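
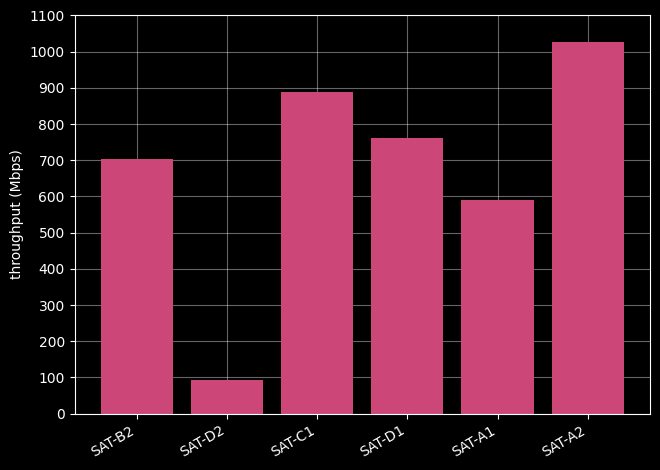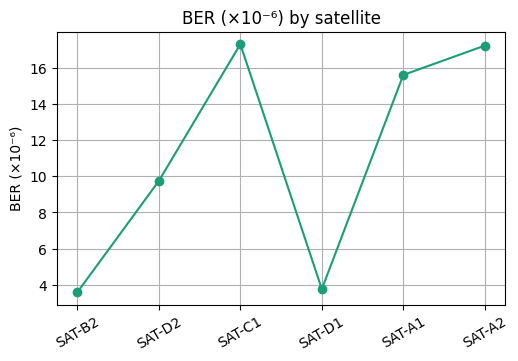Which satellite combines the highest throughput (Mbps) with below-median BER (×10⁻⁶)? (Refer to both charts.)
SAT-D1

Chart 2 median BER (×10⁻⁶) ≈ 12; below-median satellites: SAT-B2, SAT-D2, SAT-D1. Among those, SAT-D1 has the highest throughput (Mbps) (≈ 800).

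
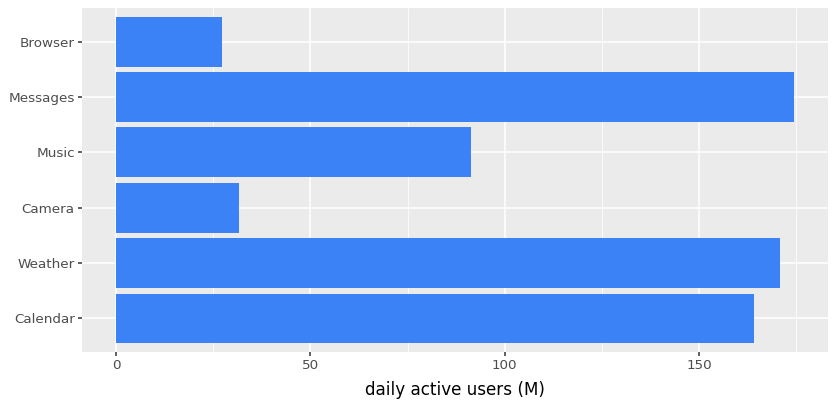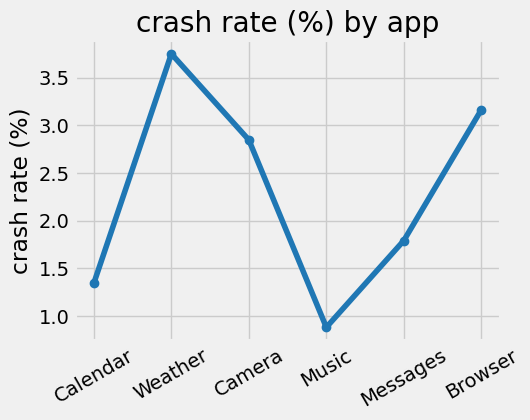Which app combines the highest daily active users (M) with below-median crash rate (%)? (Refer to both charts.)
Chart 2 median crash rate (%) ≈ 2.5; below-median apps: Calendar, Music, Messages. Among those, Messages has the highest daily active users (M) (≈ 180).

Messages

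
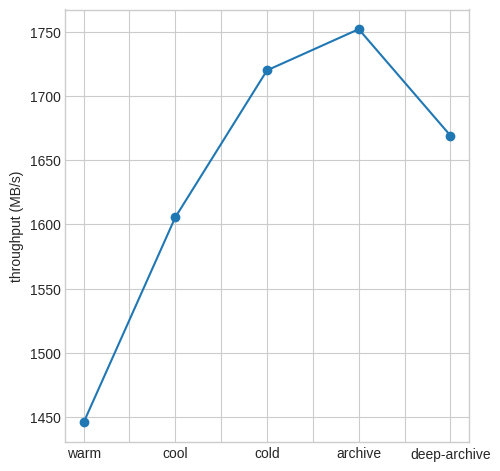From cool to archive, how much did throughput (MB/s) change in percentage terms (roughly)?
cool ≈ 1600, archive ≈ 1750; (1750 − 1600) / 1600 ≈ +9.4%.

≈ +9.4%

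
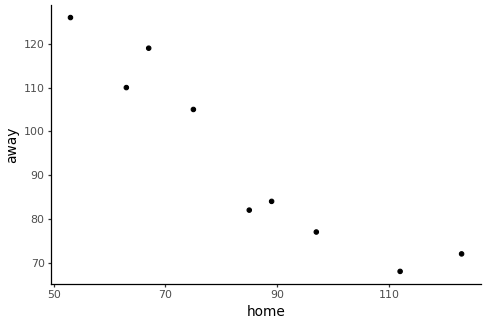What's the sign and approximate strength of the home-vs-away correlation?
negative, strong

Points are negatively correlated; strong (|r| ≈ 0.9).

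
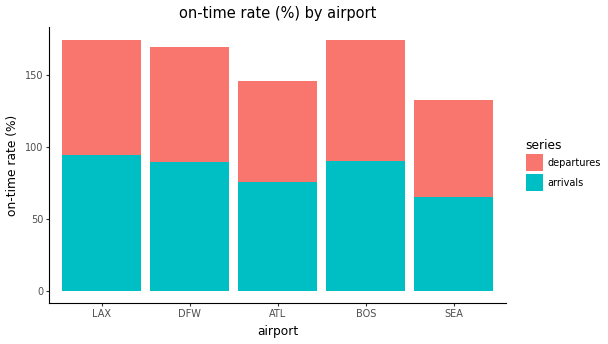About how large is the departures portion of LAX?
departures top ≈ 180, bottom ≈ 100; segment ≈ 80.

≈ 80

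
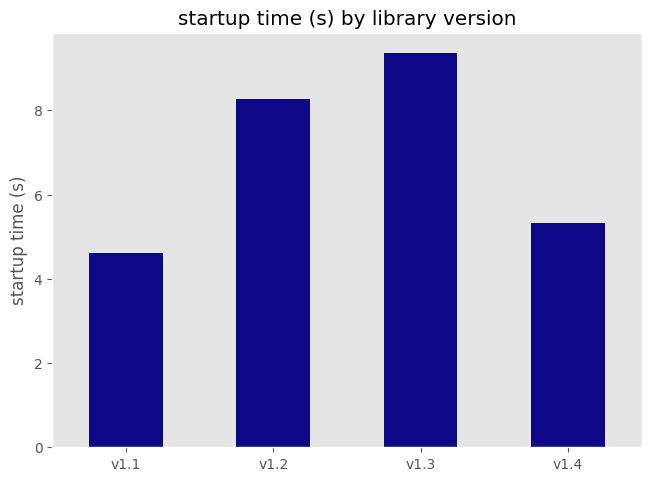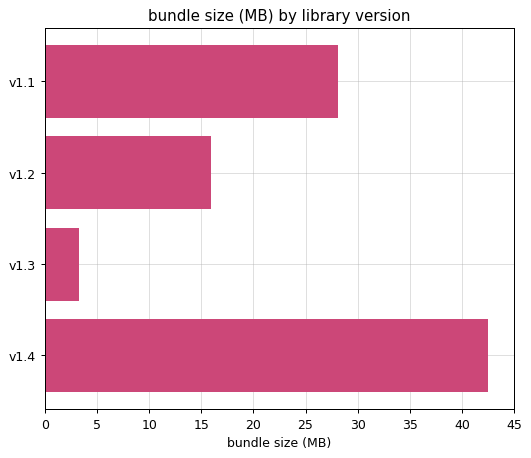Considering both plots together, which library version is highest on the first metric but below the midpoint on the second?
v1.3

Chart 2 median bundle size (MB) ≈ 20; below-median library versions: v1.2, v1.3. Among those, v1.3 has the highest startup time (s) (≈ 9).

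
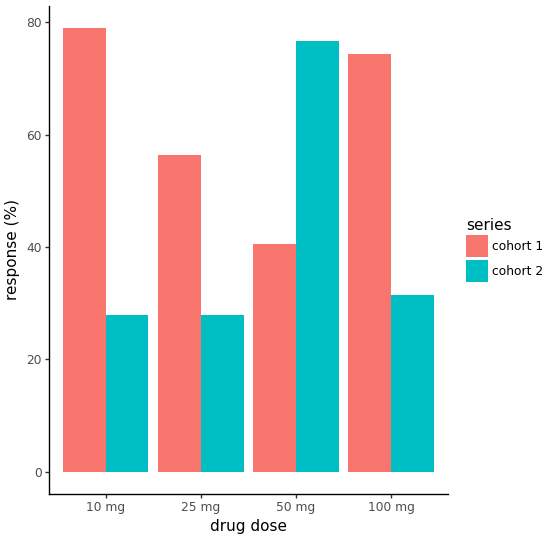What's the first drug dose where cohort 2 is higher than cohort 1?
25 mg: cohort 2 ≈ 30 vs cohort 1 ≈ 60 (not yet); 50 mg: cohort 2 ≈ 80 vs cohort 1 ≈ 40 (first crossover).

50 mg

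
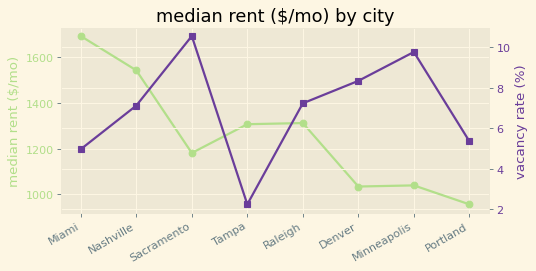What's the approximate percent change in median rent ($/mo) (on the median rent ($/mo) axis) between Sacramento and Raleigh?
Sacramento ≈ 1200, Raleigh ≈ 1300; (1300 − 1200) / 1200 ≈ +8.3%.

≈ +8.3%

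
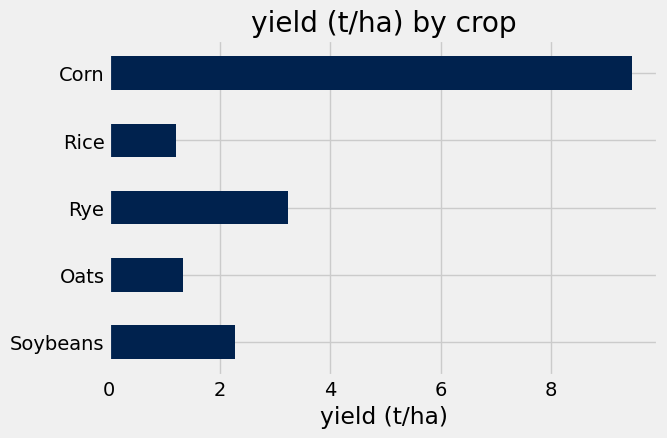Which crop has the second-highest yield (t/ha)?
Top 3: Corn ≈ 9, Rye ≈ 3, Soybeans ≈ 2.

Rye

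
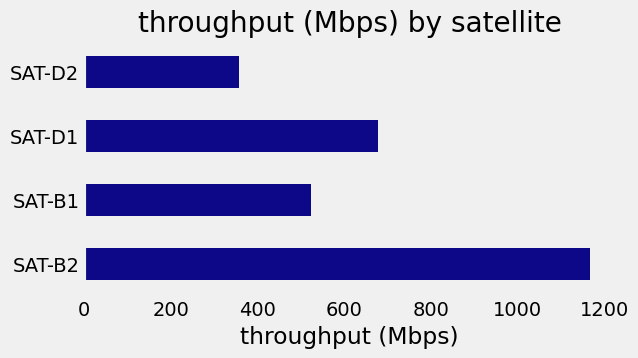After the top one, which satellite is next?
SAT-D1

Top 3: SAT-B2 ≈ 1200, SAT-D1 ≈ 700, SAT-B1 ≈ 500.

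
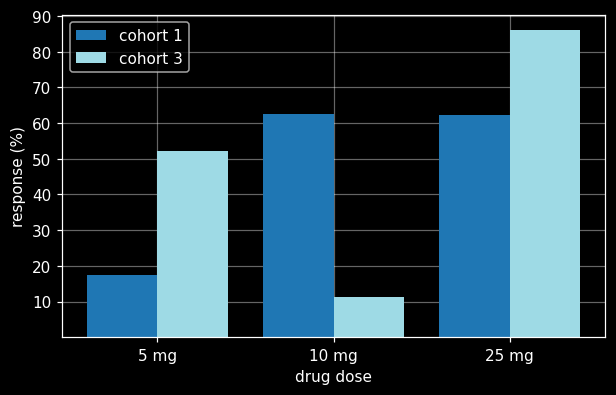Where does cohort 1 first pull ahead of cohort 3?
10 mg

5 mg: cohort 1 ≈ 20 vs cohort 3 ≈ 50 (not yet); 10 mg: cohort 1 ≈ 60 vs cohort 3 ≈ 10 (first crossover).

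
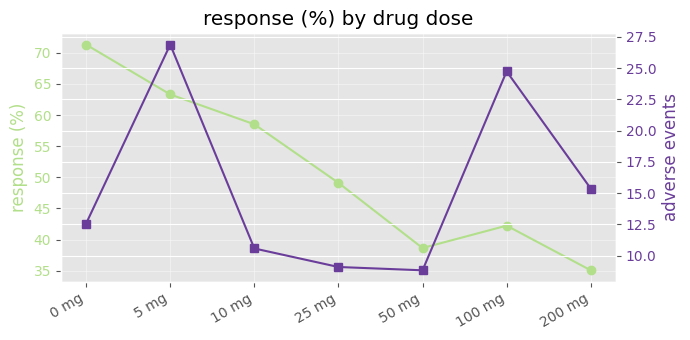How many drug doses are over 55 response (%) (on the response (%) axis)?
Above 55: 0 mg, 5 mg, 10 mg.

3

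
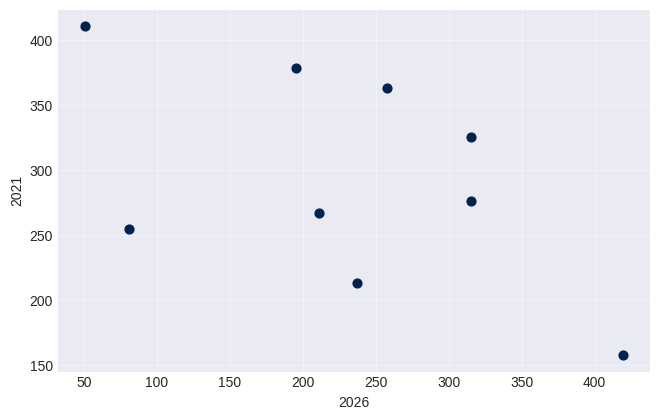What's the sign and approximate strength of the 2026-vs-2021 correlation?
Points are negatively correlated; moderate (|r| ≈ 0.5).

negative, moderate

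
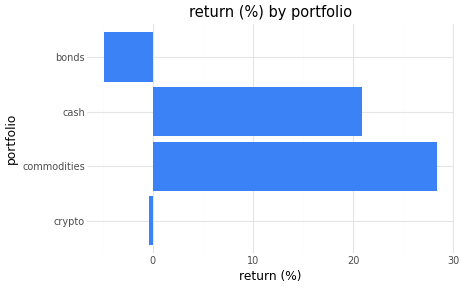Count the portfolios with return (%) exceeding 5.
Above 5: commodities, cash.

2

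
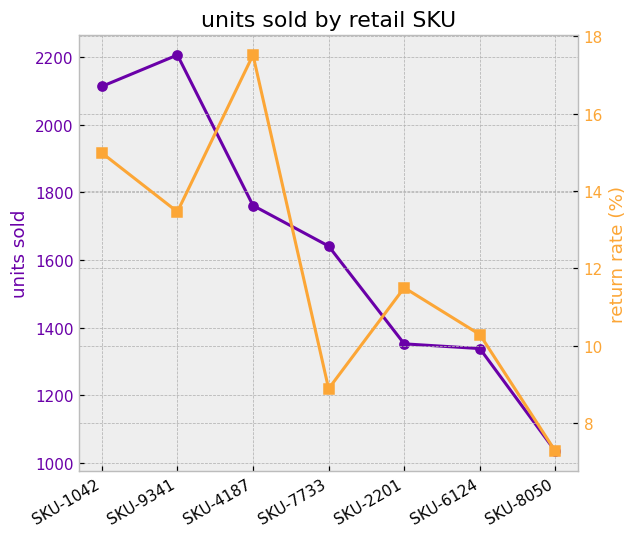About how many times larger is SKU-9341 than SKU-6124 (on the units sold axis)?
SKU-9341 ≈ 2200, SKU-6124 ≈ 1300; 2200/1300 ≈ 1.69.

≈ 1.69×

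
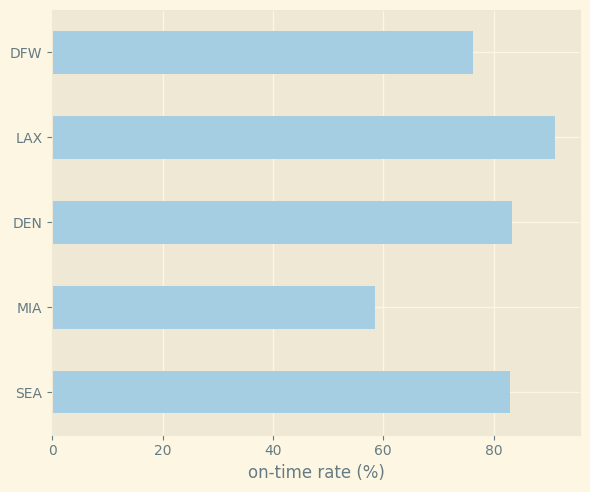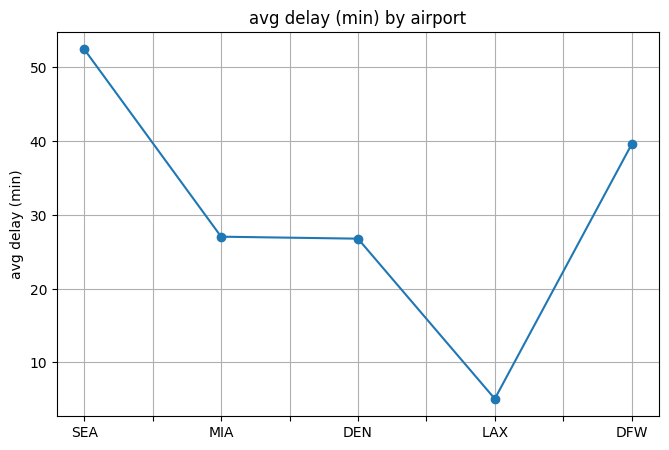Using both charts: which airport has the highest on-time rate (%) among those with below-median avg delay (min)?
Chart 2 median avg delay (min) ≈ 25; below-median airports: DEN, LAX. Among those, LAX has the highest on-time rate (%) (≈ 90).

LAX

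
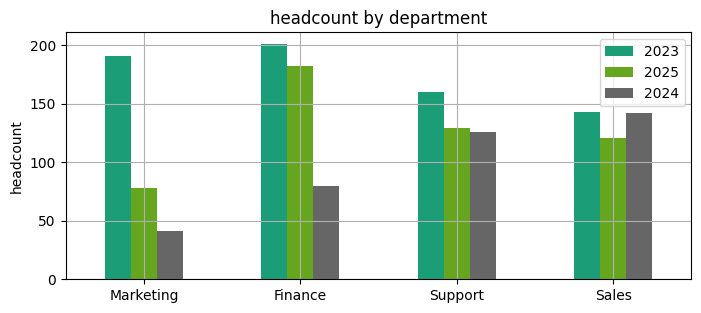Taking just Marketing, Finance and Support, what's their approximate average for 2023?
≈ 187

(200 + 200 + 160) / 3 ≈ 187.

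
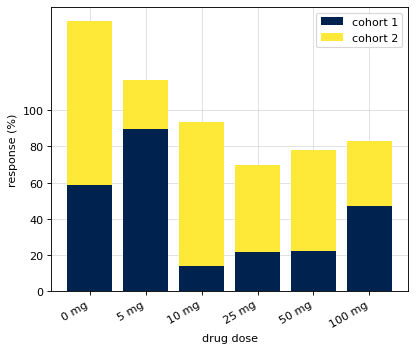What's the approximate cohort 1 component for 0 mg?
≈ 60

cohort 1 top ≈ 60, bottom ≈ 0; segment ≈ 60.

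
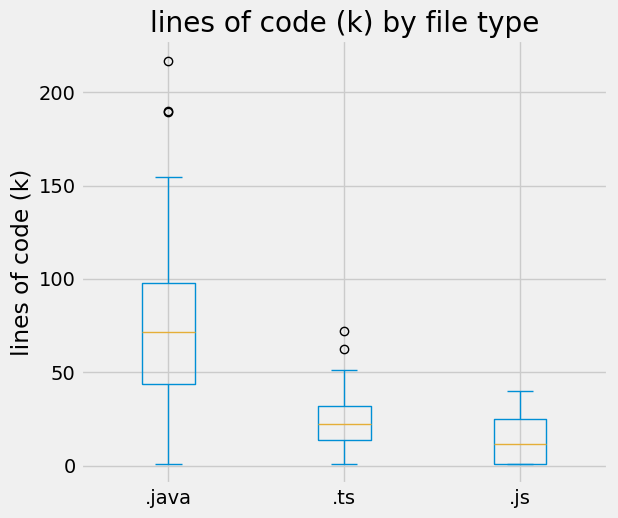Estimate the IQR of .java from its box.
Q3 ≈ 100, Q1 ≈ 40; IQR ≈ 60.

≈ 60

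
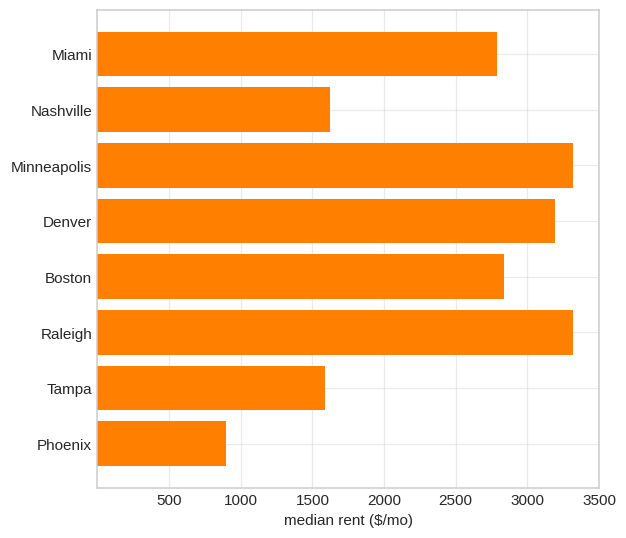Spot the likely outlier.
Phoenix ≈ 1000; the rest sit between ≈ 1500 and ≈ 3500.

Phoenix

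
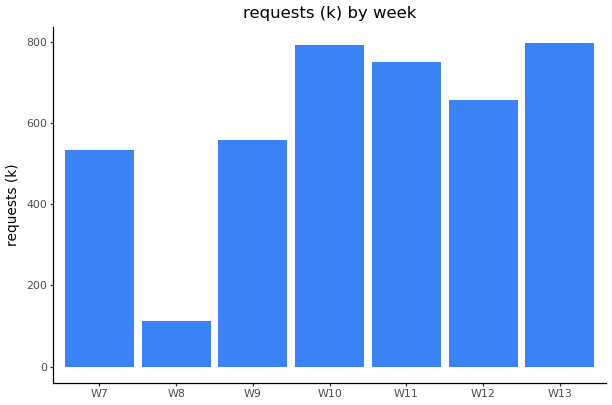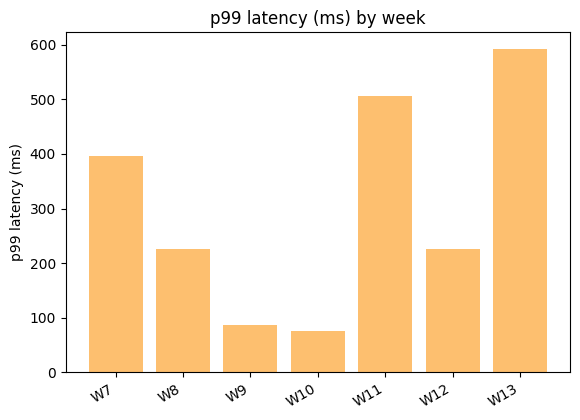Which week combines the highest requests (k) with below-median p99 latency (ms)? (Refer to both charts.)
W10

Chart 2 median p99 latency (ms) ≈ 200; below-median weeks: W9, W10, W12. Among those, W10 has the highest requests (k) (≈ 800).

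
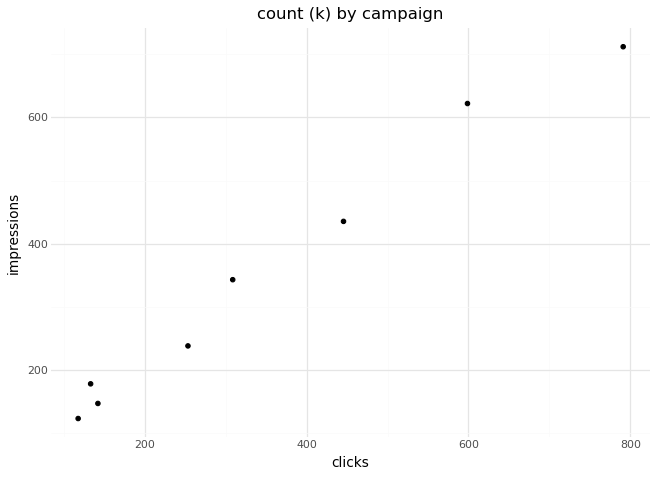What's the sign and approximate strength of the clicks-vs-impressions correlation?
positive, strong

Points are positively correlated; strong (|r| ≈ 1.0).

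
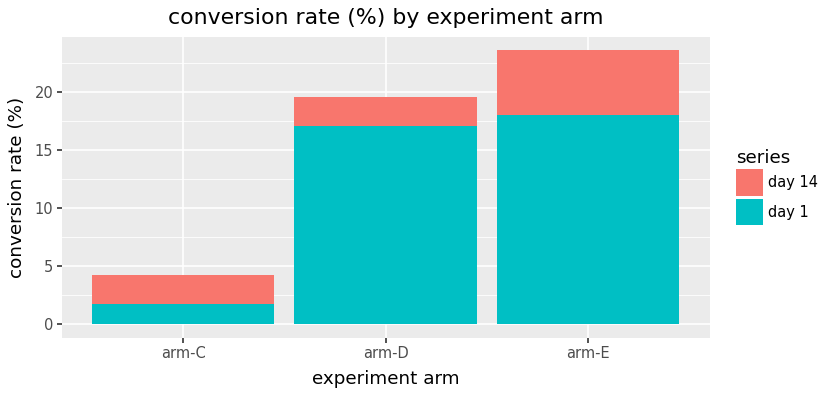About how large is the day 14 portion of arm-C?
≈ 2

day 14 top ≈ 4, bottom ≈ 2; segment ≈ 2.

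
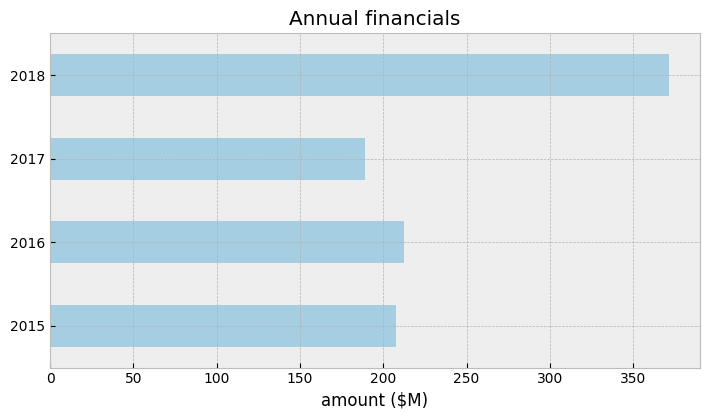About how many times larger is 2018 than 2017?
≈ 1.75×

2018 ≈ 350, 2017 ≈ 200; 350/200 ≈ 1.75.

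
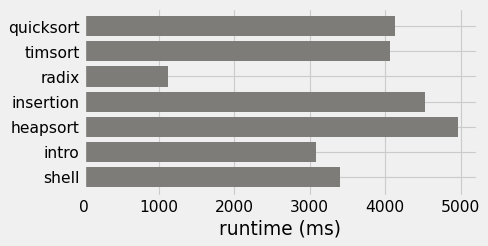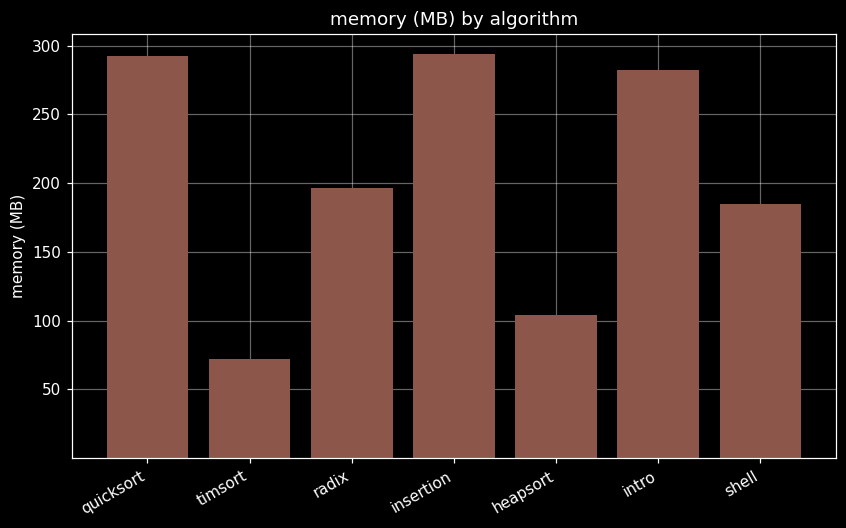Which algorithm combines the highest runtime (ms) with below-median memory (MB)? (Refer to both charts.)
Chart 2 median memory (MB) ≈ 200; below-median algorithms: timsort, heapsort, shell. Among those, heapsort has the highest runtime (ms) (≈ 5000).

heapsort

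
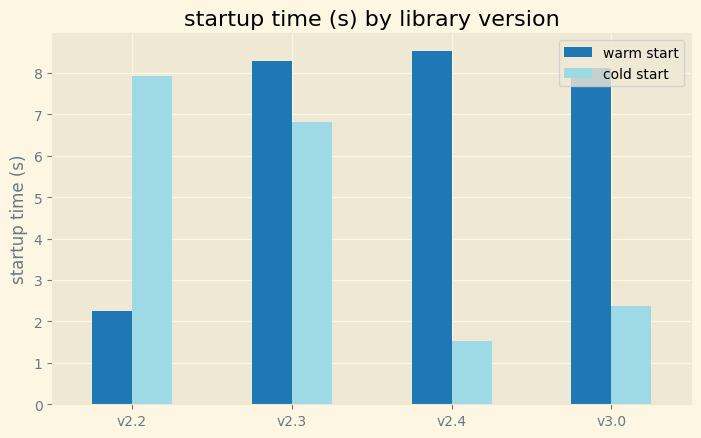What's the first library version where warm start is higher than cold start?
v2.3

v2.2: warm start ≈ 2 vs cold start ≈ 8 (not yet); v2.3: warm start ≈ 8 vs cold start ≈ 7 (first crossover).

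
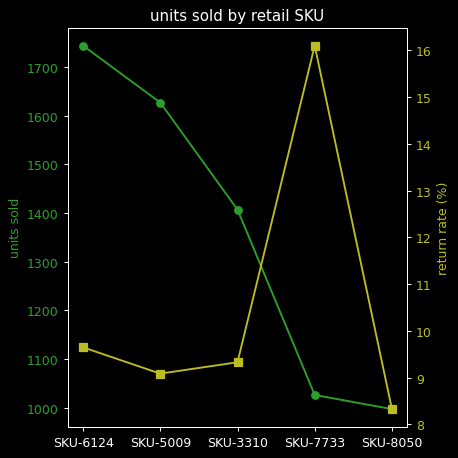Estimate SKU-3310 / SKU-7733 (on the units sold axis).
SKU-3310 ≈ 1400, SKU-7733 ≈ 1000; 1400/1000 ≈ 1.4.

≈ 1.4×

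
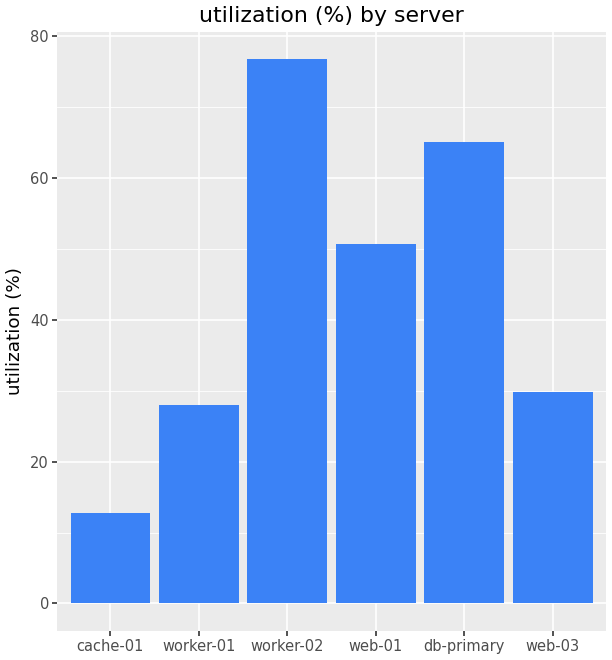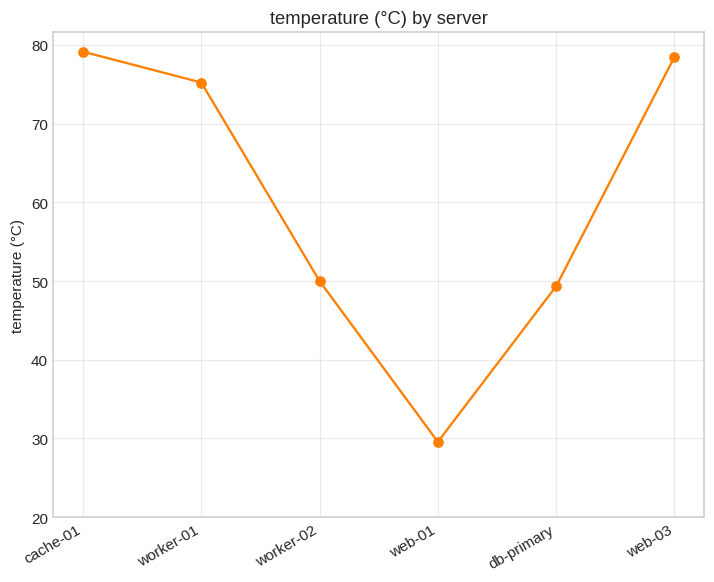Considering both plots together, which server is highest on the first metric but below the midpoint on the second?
Chart 2 median temperature (°C) ≈ 60; below-median servers: worker-02, web-01, db-primary. Among those, worker-02 has the highest utilization (%) (≈ 80).

worker-02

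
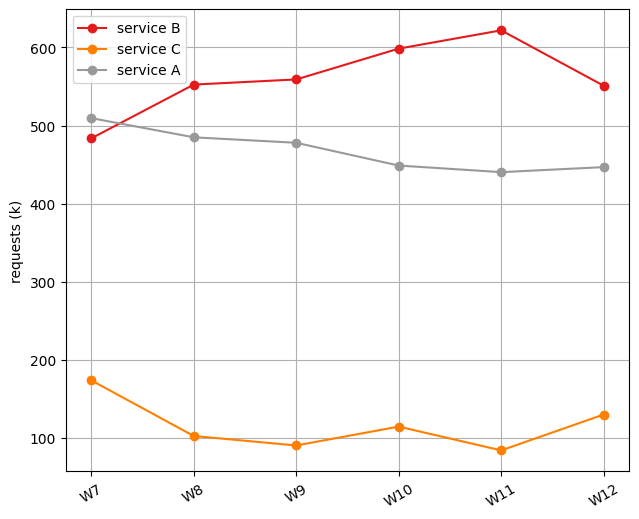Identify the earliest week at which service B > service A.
W7: service B ≈ 500 vs service A ≈ 500 (not yet); W8: service B ≈ 550 vs service A ≈ 500 (first crossover).

W8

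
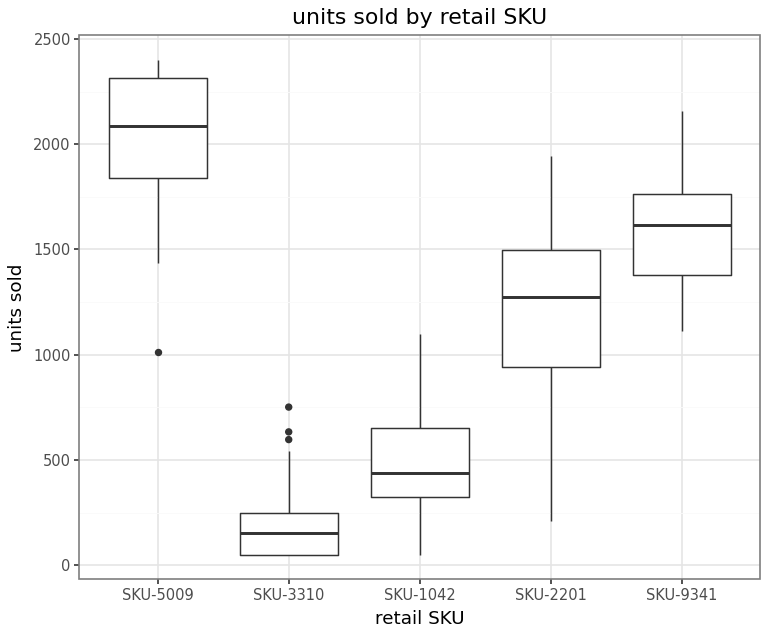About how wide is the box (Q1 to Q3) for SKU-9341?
≈ 400

Q3 ≈ 1800, Q1 ≈ 1400; IQR ≈ 400.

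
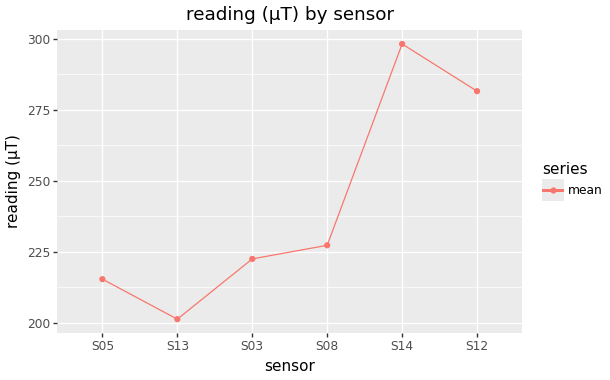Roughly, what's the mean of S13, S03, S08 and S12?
≈ 232

(200 + 220 + 230 + 280) / 4 ≈ 232.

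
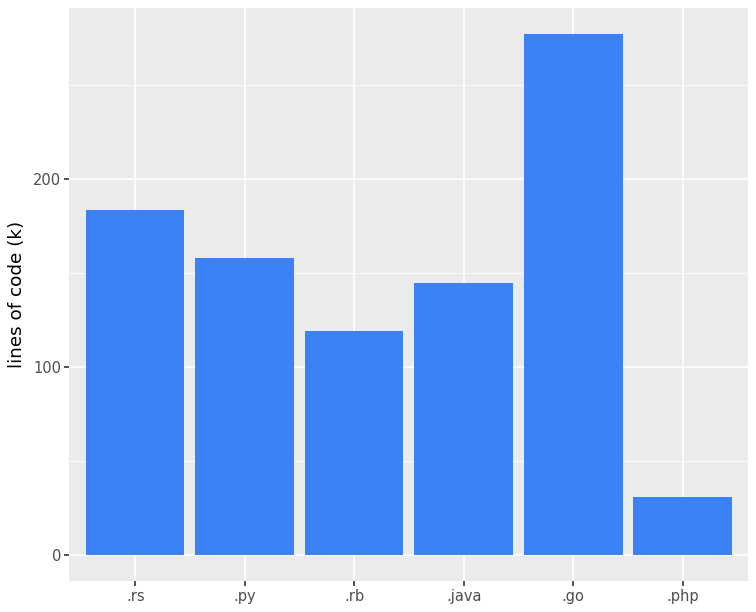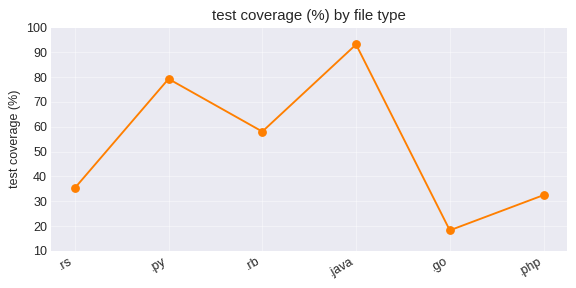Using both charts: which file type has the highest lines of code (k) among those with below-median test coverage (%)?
Chart 2 median test coverage (%) ≈ 50; below-median file types: .rs, .go, .php. Among those, .go has the highest lines of code (k) (≈ 300).

.go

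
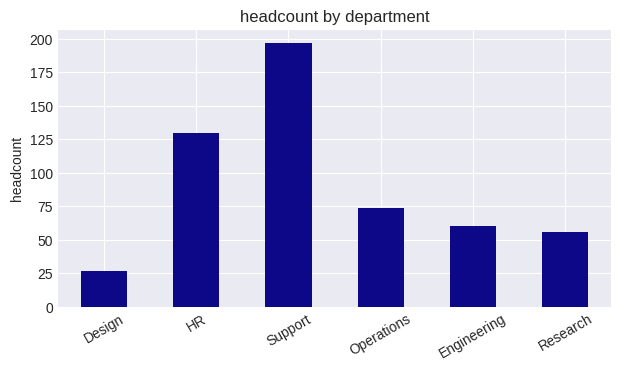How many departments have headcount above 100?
2

Above 100: HR, Support.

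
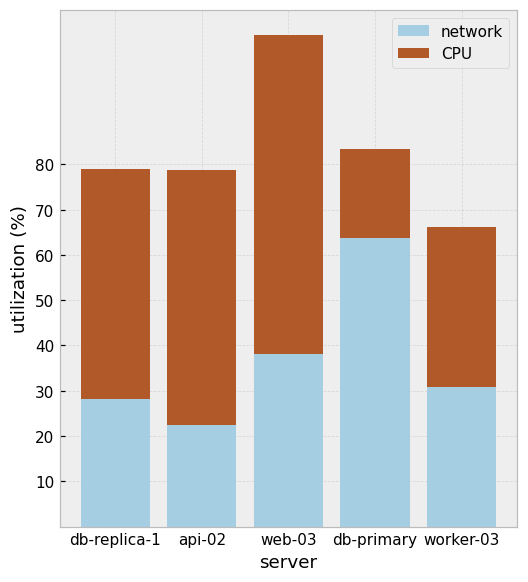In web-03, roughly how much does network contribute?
≈ 40

network top ≈ 40, bottom ≈ 0; segment ≈ 40.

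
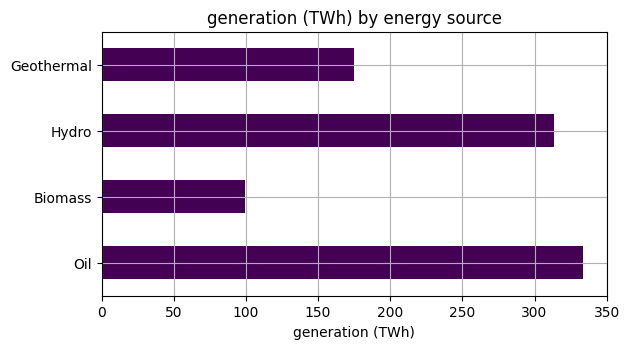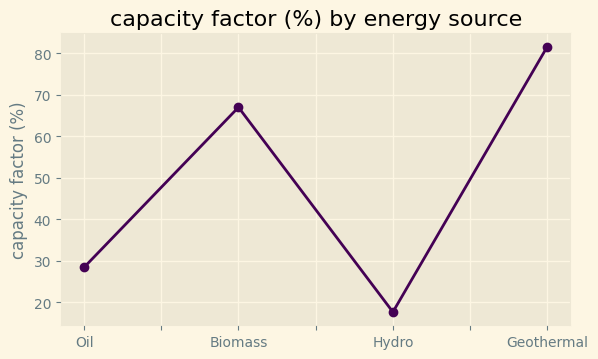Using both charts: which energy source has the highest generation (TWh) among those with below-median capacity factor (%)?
Chart 2 median capacity factor (%) ≈ 50; below-median energy sources: Oil, Hydro. Among those, Oil has the highest generation (TWh) (≈ 350).

Oil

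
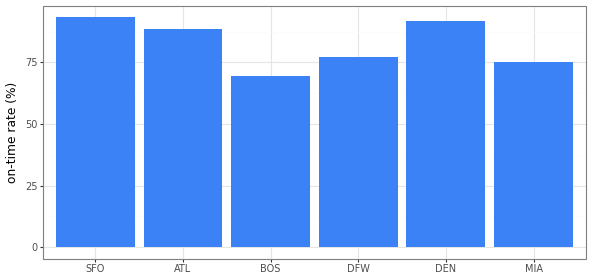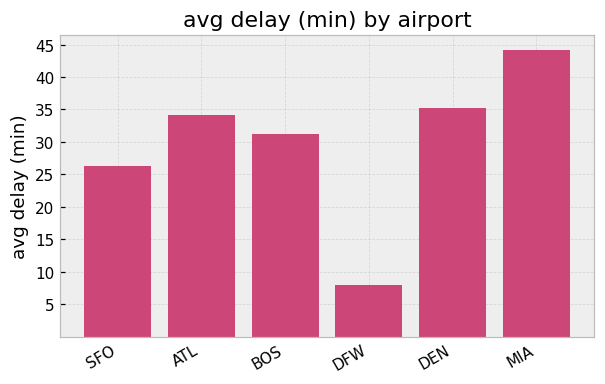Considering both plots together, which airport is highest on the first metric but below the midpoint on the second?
SFO

Chart 2 median avg delay (min) ≈ 35; below-median airports: SFO, BOS, DFW. Among those, SFO has the highest on-time rate (%) (≈ 90).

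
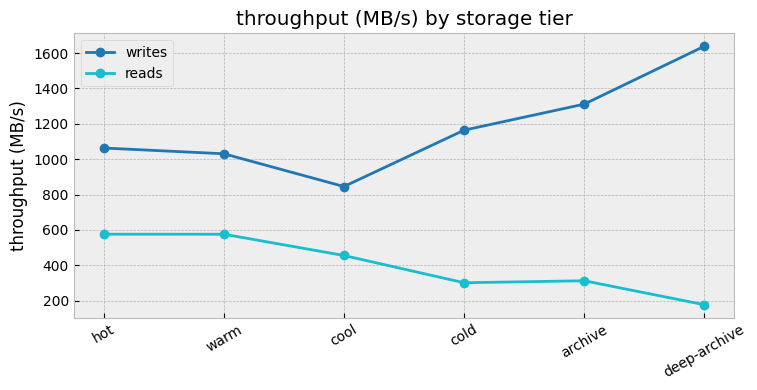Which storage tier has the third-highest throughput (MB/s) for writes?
Top 4 for writes: deep-archive ≈ 1600, archive ≈ 1400, cold ≈ 1200, hot ≈ 1000.

cold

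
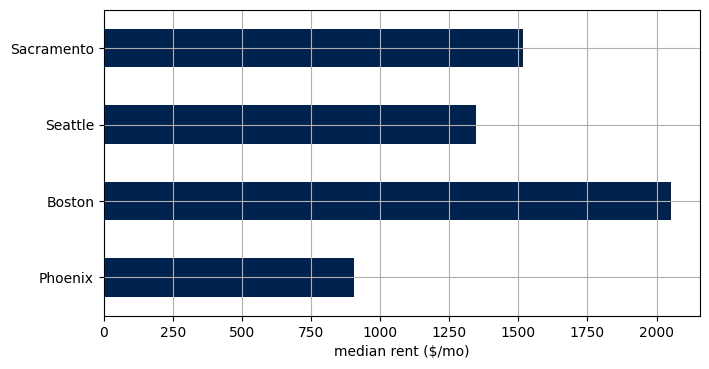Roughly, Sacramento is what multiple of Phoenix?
≈ 1.6×

Sacramento ≈ 1600, Phoenix ≈ 1000; 1600/1000 ≈ 1.6.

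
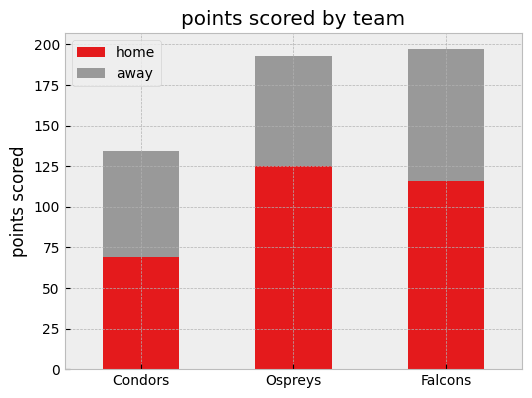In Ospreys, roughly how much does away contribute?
away top ≈ 200, bottom ≈ 120; segment ≈ 80.

≈ 80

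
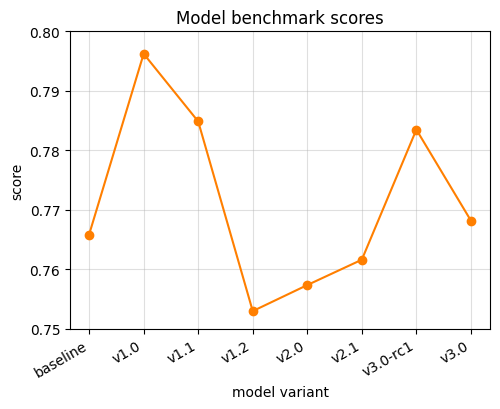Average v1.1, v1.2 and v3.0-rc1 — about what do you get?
≈ 0.77

(0.78 + 0.75 + 0.78) / 3 ≈ 0.77.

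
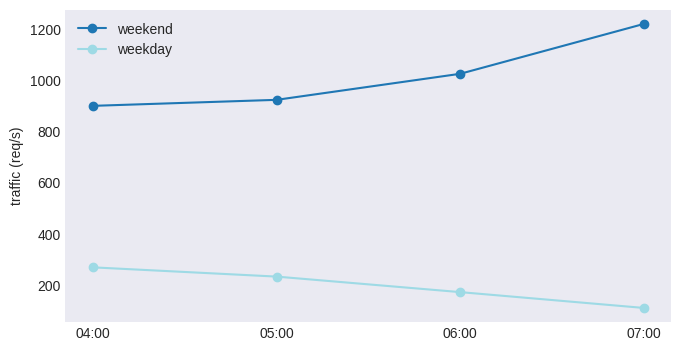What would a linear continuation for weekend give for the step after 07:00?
Last three: 900, 1000, 1200 → slope ≈ 150/step → next ≈ 1350.

≈ 1350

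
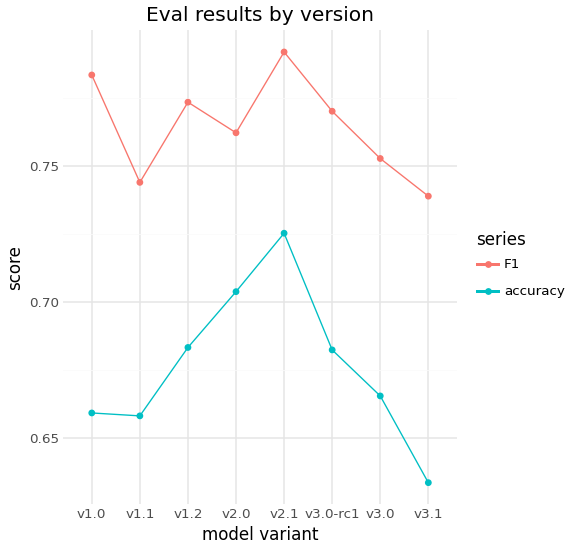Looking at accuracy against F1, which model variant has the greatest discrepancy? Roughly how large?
v1.0, ≈ 0.12

v1.0: accuracy ≈ 0.66, F1 ≈ 0.78 → gap ≈ 0.12. Next-largest (v3.1) is only ≈ 0.10.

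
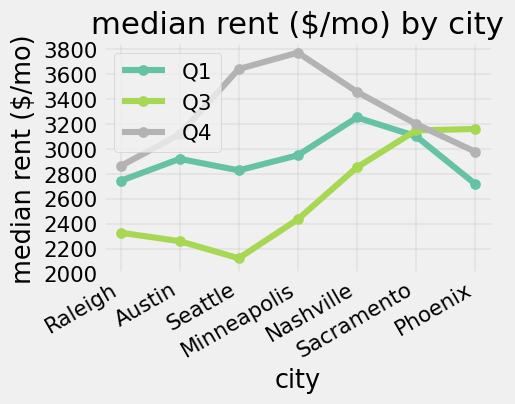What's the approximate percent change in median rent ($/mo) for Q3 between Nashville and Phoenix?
≈ +14.3%

Nashville ≈ 2800, Phoenix ≈ 3200; (3200 − 2800) / 2800 ≈ +14.3%.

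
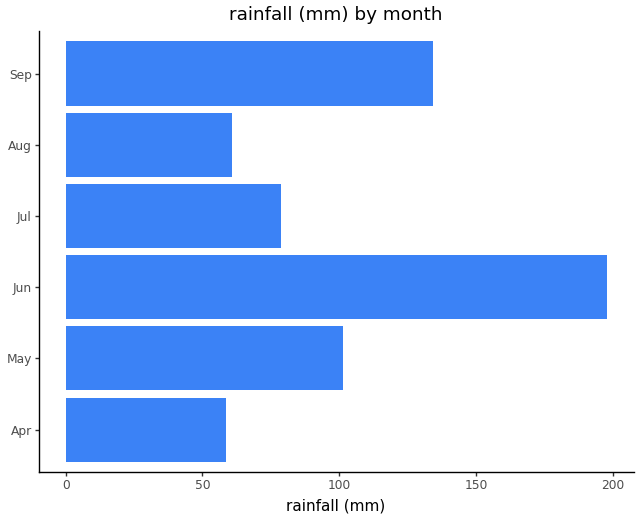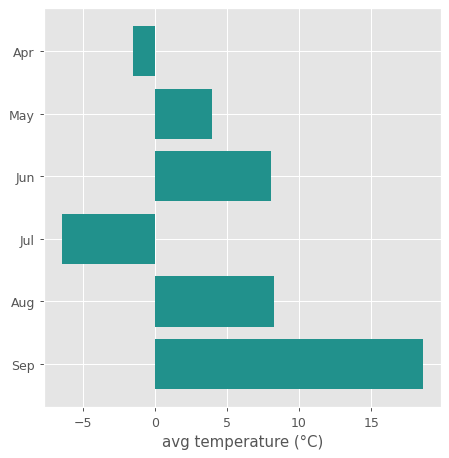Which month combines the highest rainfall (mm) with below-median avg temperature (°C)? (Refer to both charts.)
May

Chart 2 median avg temperature (°C) ≈ 6; below-median months: Apr, May, Jul. Among those, May has the highest rainfall (mm) (≈ 100).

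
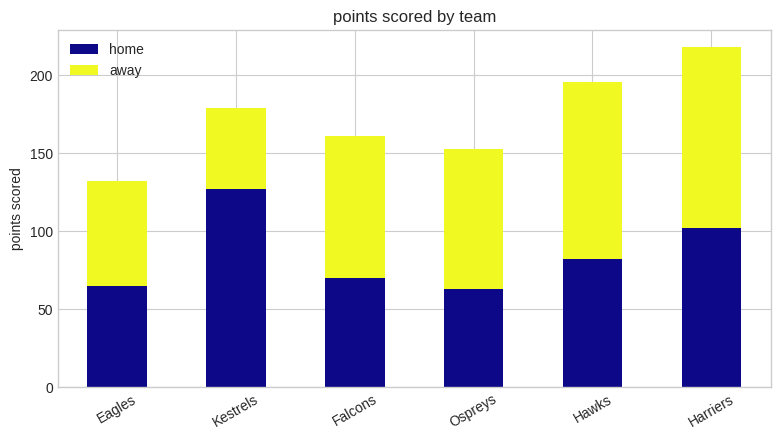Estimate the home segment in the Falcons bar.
≈ 80

home top ≈ 80, bottom ≈ 0; segment ≈ 80.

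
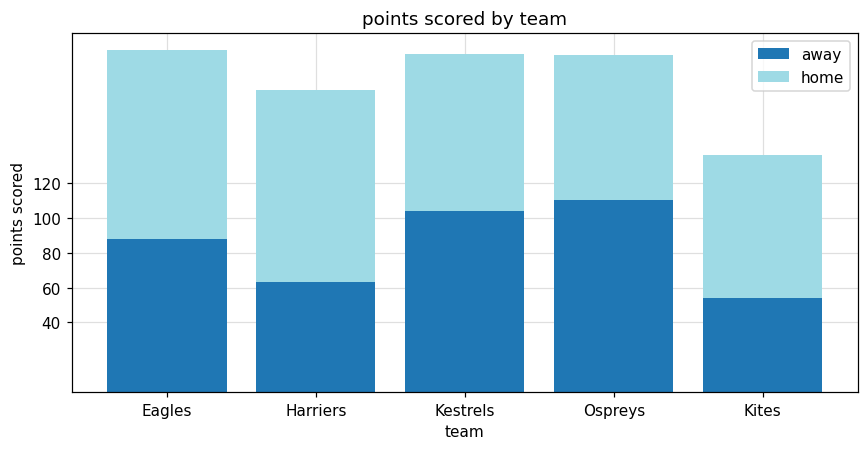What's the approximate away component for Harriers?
≈ 60

away top ≈ 60, bottom ≈ 0; segment ≈ 60.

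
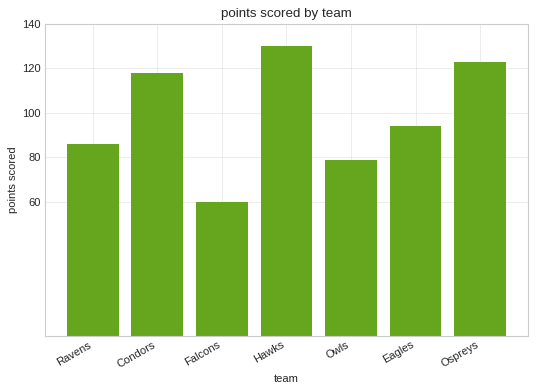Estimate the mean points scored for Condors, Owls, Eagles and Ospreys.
≈ 105

(120 + 80 + 100 + 120) / 4 ≈ 105.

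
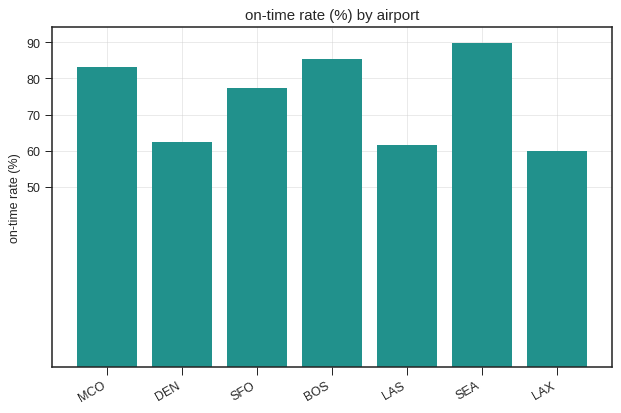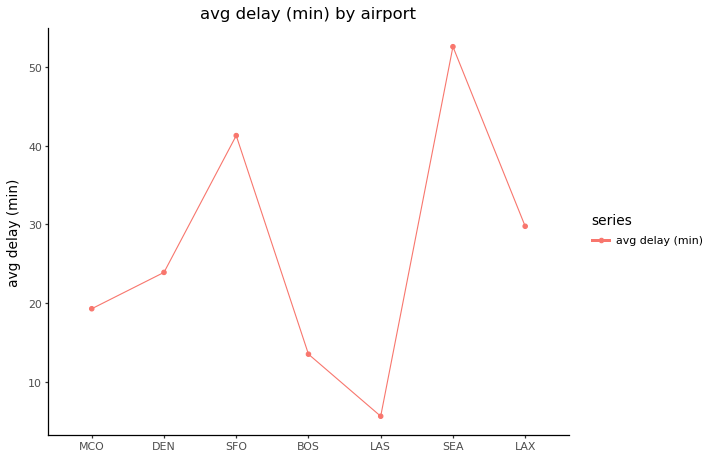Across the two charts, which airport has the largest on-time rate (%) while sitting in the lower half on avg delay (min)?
Chart 2 median avg delay (min) ≈ 25; below-median airports: MCO, BOS, LAS. Among those, BOS has the highest on-time rate (%) (≈ 90).

BOS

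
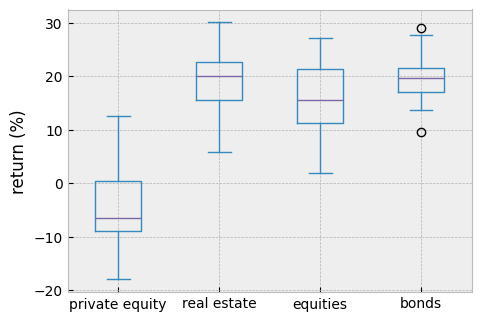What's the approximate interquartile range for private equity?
Q3 ≈ 0, Q1 ≈ -10; IQR ≈ 10.

≈ 10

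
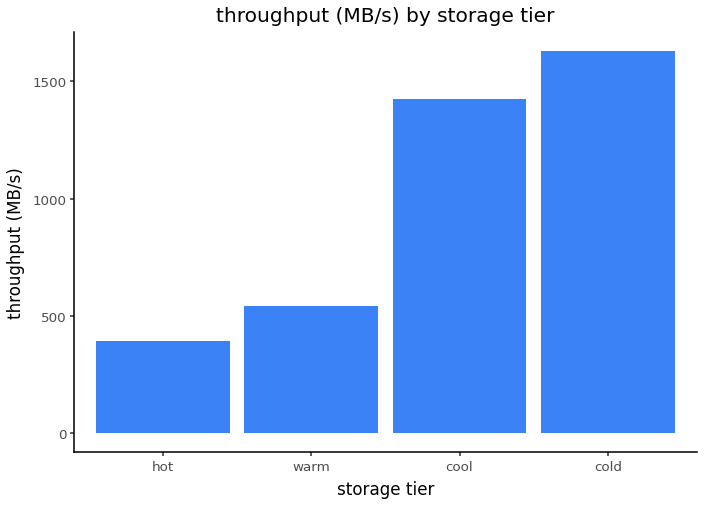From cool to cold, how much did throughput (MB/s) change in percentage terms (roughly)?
cool ≈ 1400, cold ≈ 1600; (1600 − 1400) / 1400 ≈ +14.3%.

≈ +14.3%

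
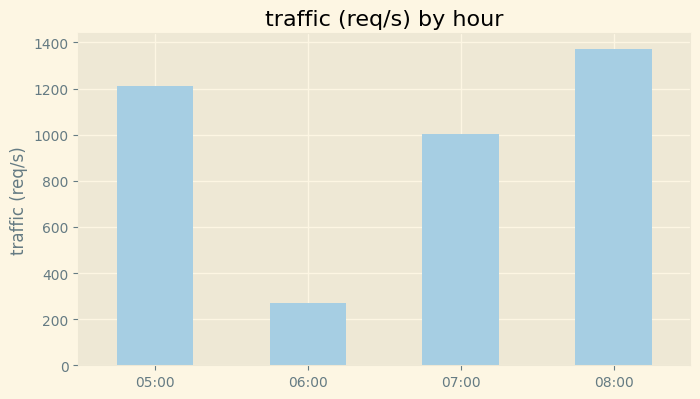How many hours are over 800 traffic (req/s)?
Above 800: 05:00, 07:00, 08:00.

3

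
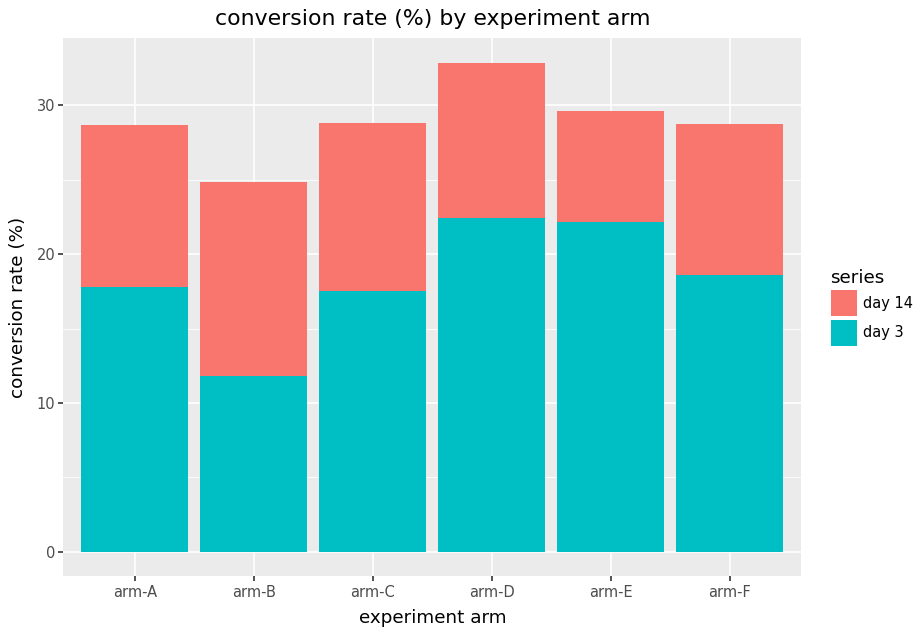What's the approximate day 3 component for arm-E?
day 3 top ≈ 20, bottom ≈ 0; segment ≈ 20.

≈ 20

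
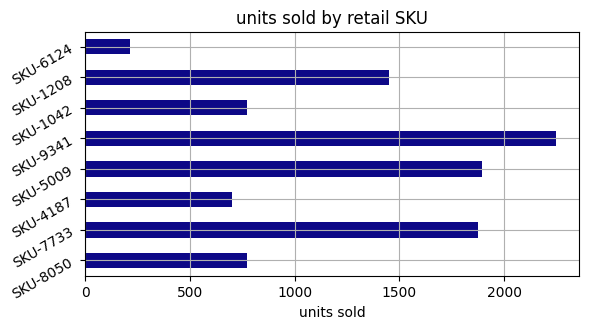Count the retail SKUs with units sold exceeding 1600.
3

Above 1600: SKU-7733, SKU-5009, SKU-9341.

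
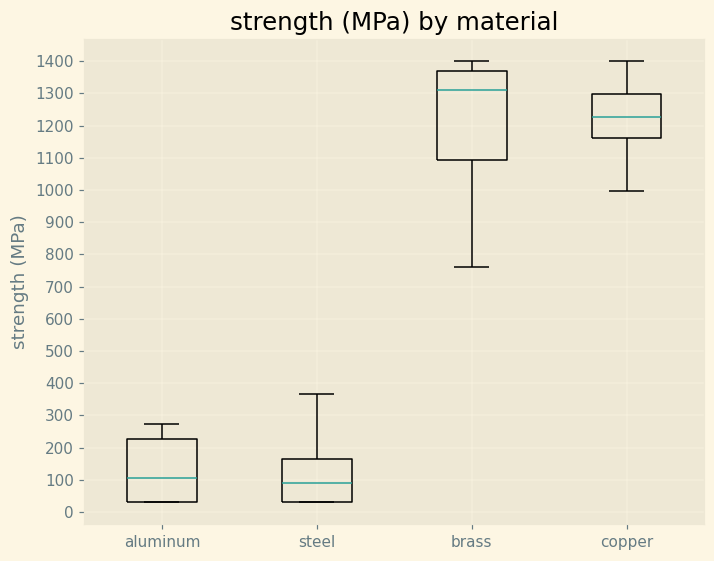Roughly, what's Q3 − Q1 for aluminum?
Q3 ≈ 200, Q1 ≈ 0; IQR ≈ 200.

≈ 200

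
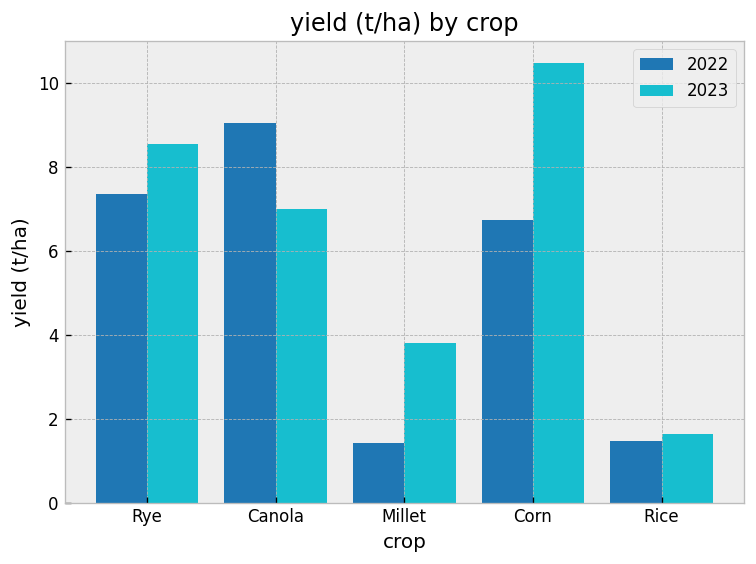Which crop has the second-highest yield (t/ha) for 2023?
Top 3 for 2023: Corn ≈ 10, Rye ≈ 9, Canola ≈ 7.

Rye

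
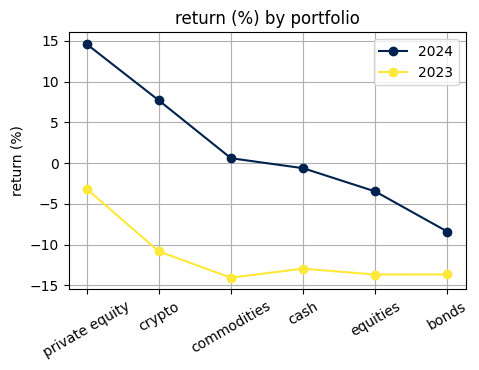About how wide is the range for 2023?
≈ 10

Max private equity ≈ -5, min commodities ≈ -15; range ≈ 10.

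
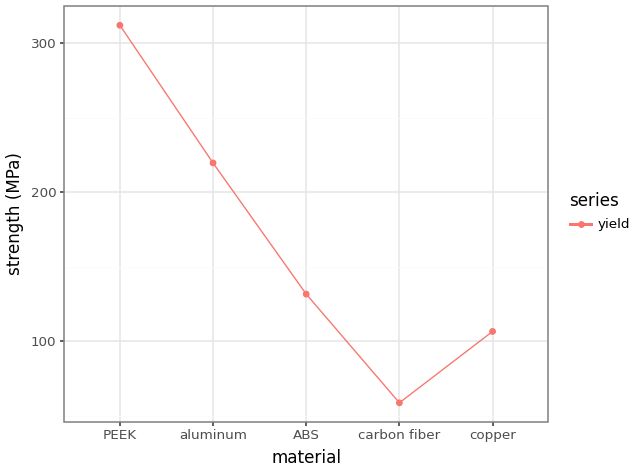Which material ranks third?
Top 4: PEEK ≈ 300, aluminum ≈ 225, ABS ≈ 125, copper ≈ 100.

ABS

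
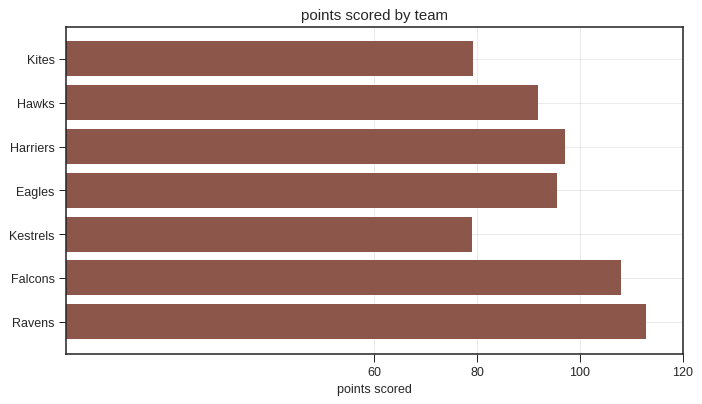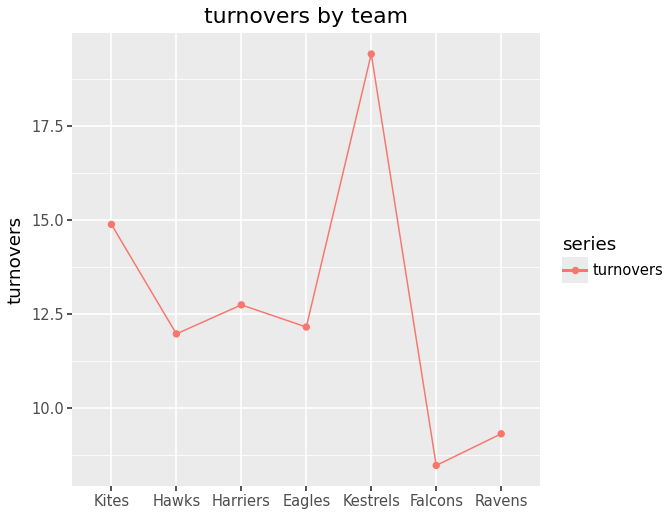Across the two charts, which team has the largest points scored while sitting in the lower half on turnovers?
Ravens

Chart 2 median turnovers ≈ 12; below-median teams: Hawks, Falcons, Ravens. Among those, Ravens has the highest points scored (≈ 120).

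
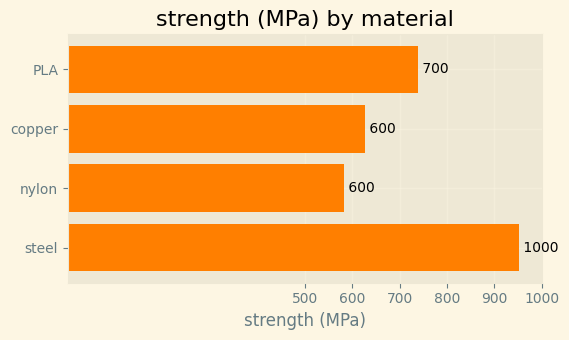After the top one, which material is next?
PLA

Top 3: steel ≈ 1000, PLA ≈ 700, copper ≈ 600.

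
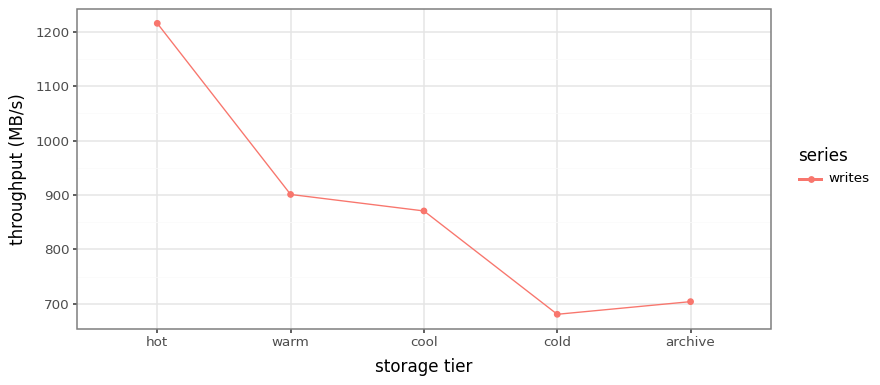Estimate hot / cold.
hot ≈ 1200, cold ≈ 700; 1200/700 ≈ 1.71.

≈ 1.71×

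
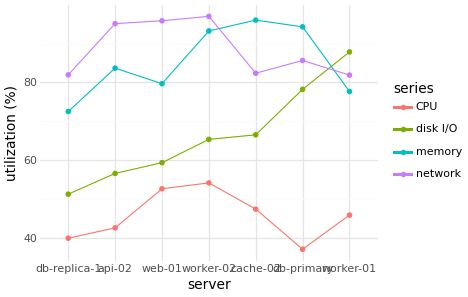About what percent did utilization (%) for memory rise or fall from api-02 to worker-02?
≈ +11.8%

api-02 ≈ 85, worker-02 ≈ 95; (95 − 85) / 85 ≈ +11.8%.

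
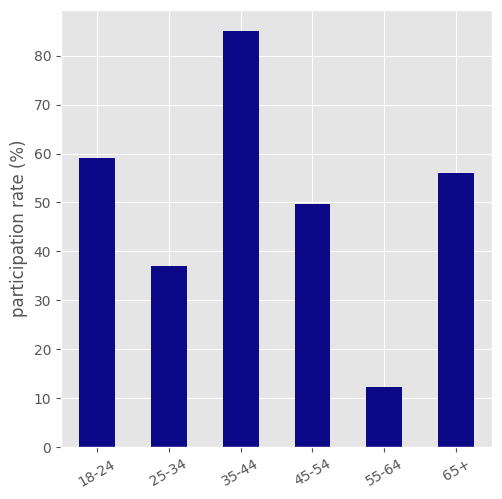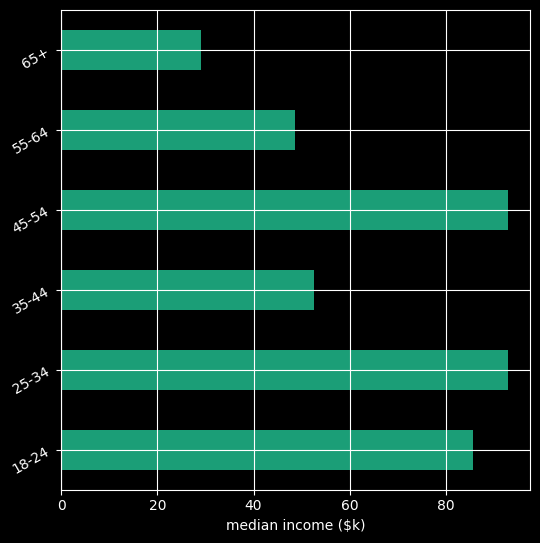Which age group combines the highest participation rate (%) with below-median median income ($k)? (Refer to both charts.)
Chart 2 median median income ($k) ≈ 70; below-median age groups: 35-44, 55-64, 65+. Among those, 35-44 has the highest participation rate (%) (≈ 90).

35-44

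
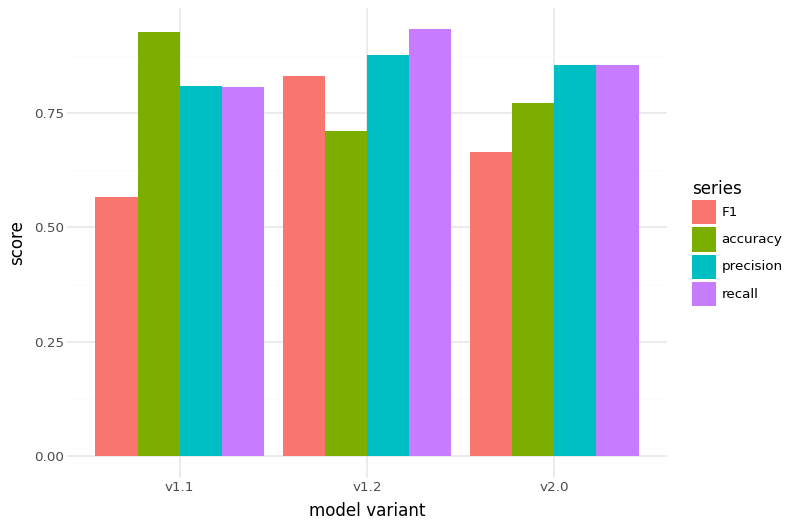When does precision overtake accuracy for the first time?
v1.2

v1.1: precision ≈ 0.8 vs accuracy ≈ 0.9 (not yet); v1.2: precision ≈ 0.9 vs accuracy ≈ 0.7 (first crossover).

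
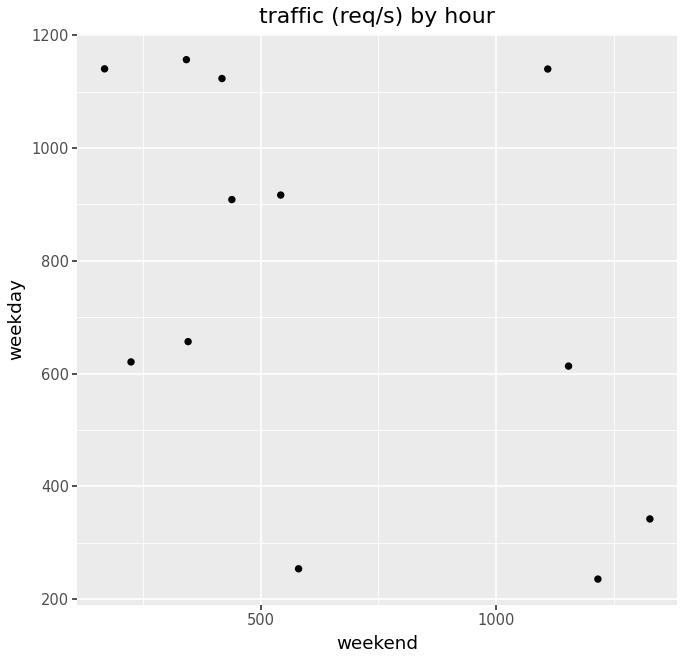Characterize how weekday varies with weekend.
Points are negatively correlated; moderate (|r| ≈ 0.5).

negative, moderate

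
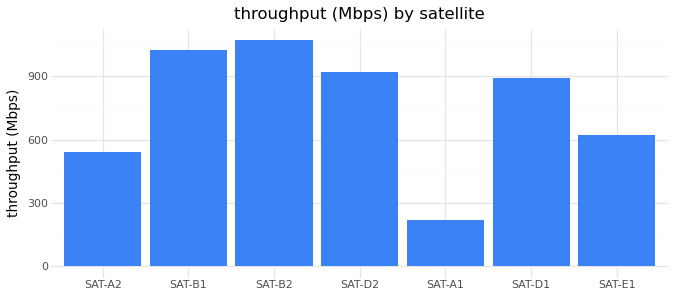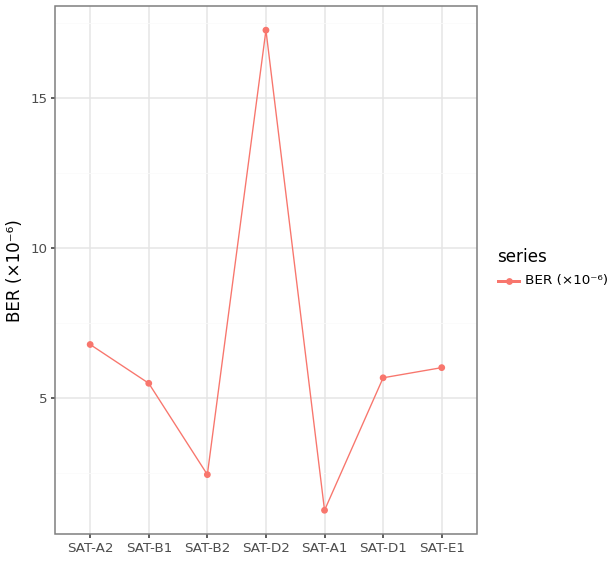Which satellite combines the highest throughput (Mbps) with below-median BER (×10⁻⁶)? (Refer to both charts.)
Chart 2 median BER (×10⁻⁶) ≈ 6; below-median satellites: SAT-B1, SAT-B2, SAT-A1. Among those, SAT-B2 has the highest throughput (Mbps) (≈ 1100).

SAT-B2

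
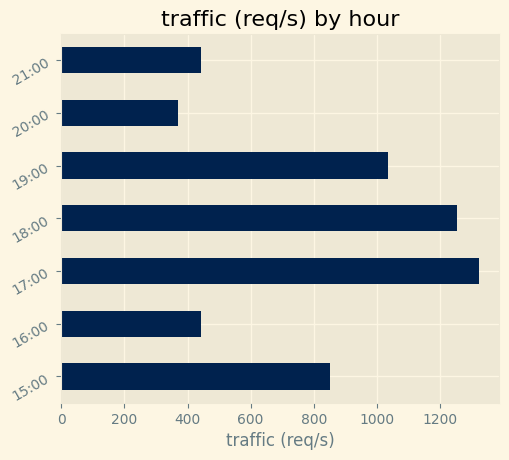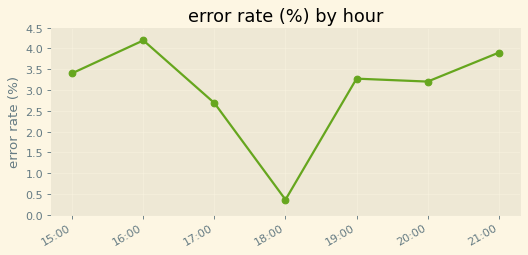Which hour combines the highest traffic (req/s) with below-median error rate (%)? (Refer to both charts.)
17:00

Chart 2 median error rate (%) ≈ 3.5; below-median hours: 17:00, 18:00, 20:00. Among those, 17:00 has the highest traffic (req/s) (≈ 1400).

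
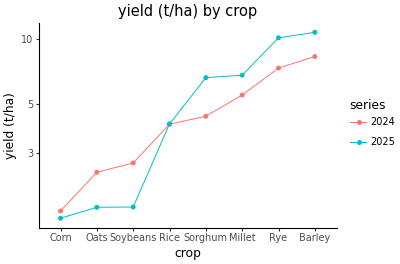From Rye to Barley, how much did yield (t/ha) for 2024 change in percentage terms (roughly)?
≈ +14.3%

Rye ≈ 7, Barley ≈ 8; (8 − 7) / 7 ≈ +14.3%.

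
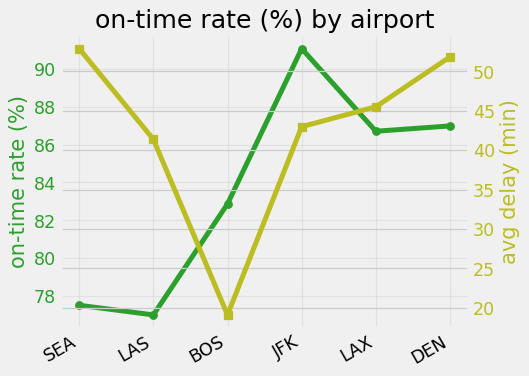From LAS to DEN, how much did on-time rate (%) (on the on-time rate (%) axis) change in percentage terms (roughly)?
≈ +10.3%

LAS ≈ 78, DEN ≈ 86; (86 − 78) / 78 ≈ +10.3%.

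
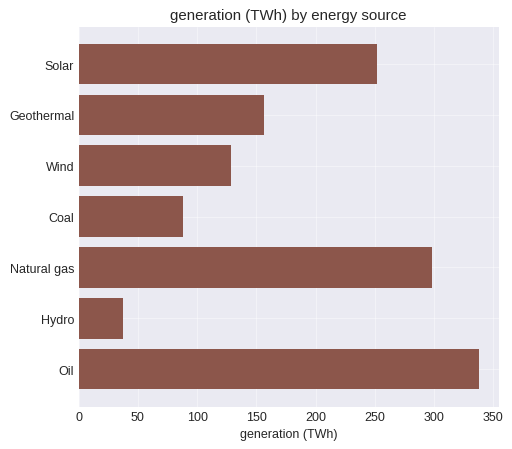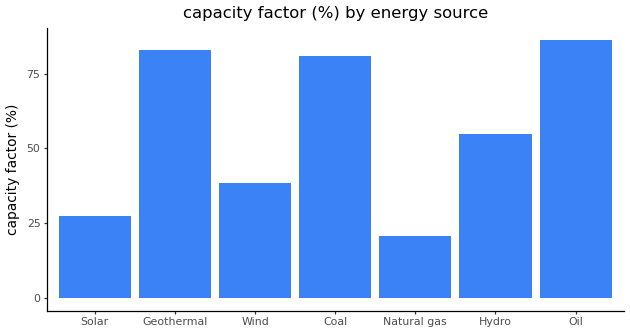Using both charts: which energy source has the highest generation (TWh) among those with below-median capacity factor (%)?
Natural gas

Chart 2 median capacity factor (%) ≈ 50; below-median energy sources: Solar, Wind, Natural gas. Among those, Natural gas has the highest generation (TWh) (≈ 300).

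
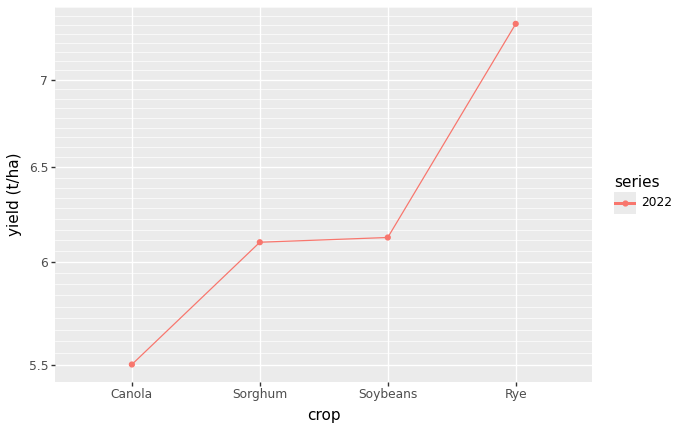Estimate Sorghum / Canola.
Sorghum ≈ 6.2, Canola ≈ 5.6; 6.2/5.6 ≈ 1.11.

≈ 1.11×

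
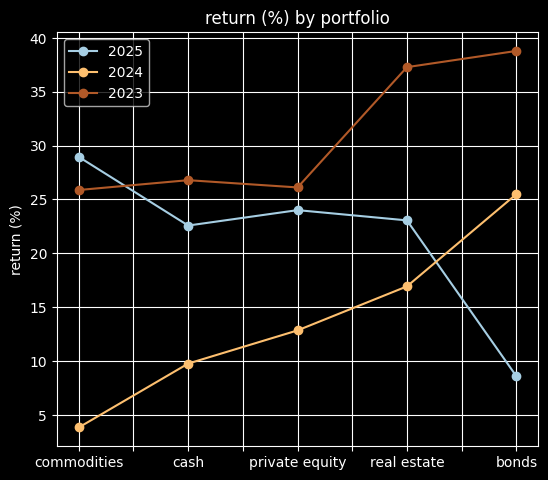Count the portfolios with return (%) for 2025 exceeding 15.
4

Above 15: commodities, cash, private equity, real estate.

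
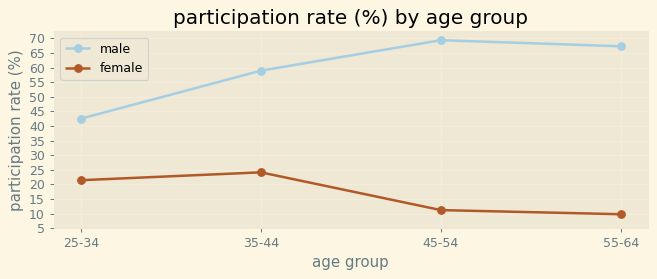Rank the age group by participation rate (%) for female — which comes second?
25-34

Top 3 for female: 35-44 ≈ 25, 25-34 ≈ 20, 45-54 ≈ 10.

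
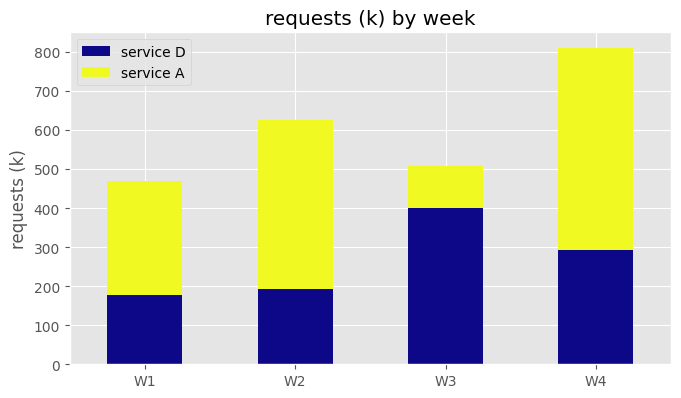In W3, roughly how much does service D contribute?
≈ 400

service D top ≈ 400, bottom ≈ 0; segment ≈ 400.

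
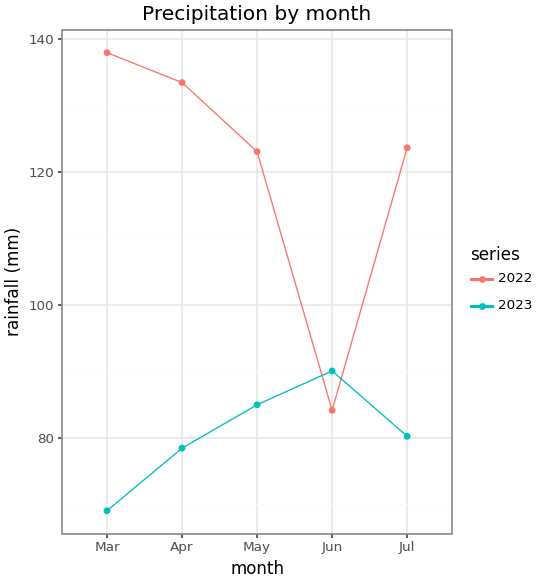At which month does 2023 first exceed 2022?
May: 2023 ≈ 80 vs 2022 ≈ 120 (not yet); Jun: 2023 ≈ 90 vs 2022 ≈ 80 (first crossover).

Jun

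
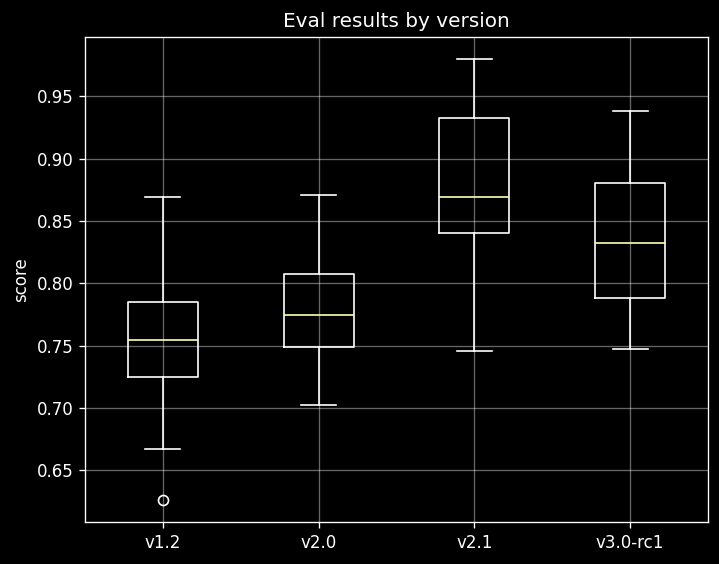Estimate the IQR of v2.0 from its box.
Q3 ≈ 0.81, Q1 ≈ 0.75; IQR ≈ 0.06.

≈ 0.06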